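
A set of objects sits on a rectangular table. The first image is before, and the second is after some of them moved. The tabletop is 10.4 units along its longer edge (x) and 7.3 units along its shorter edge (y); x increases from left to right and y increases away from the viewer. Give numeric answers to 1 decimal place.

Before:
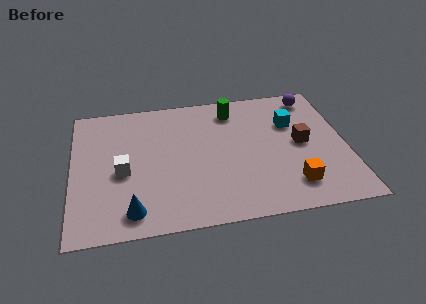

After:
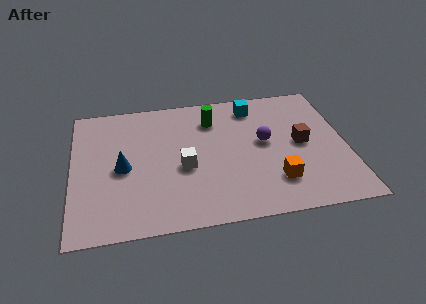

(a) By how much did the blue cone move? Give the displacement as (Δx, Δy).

(-0.3, 2.3)

The blue cone was at about (2.2, 1.1) and moved to about (1.9, 3.4).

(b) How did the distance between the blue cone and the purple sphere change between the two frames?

-3.4

They were about 8.8 units apart before and 5.4 after — 3.4 units closer together.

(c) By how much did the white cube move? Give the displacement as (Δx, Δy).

(2.3, -0.1)

From the two frames, the white cube sits at roughly (1.9, 3.2) before and (4.2, 3.1) after.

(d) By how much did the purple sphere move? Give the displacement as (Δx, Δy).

(-2.0, -2.3)

From the two frames, the purple sphere sits at roughly (9.3, 6.3) before and (7.3, 4.0) after.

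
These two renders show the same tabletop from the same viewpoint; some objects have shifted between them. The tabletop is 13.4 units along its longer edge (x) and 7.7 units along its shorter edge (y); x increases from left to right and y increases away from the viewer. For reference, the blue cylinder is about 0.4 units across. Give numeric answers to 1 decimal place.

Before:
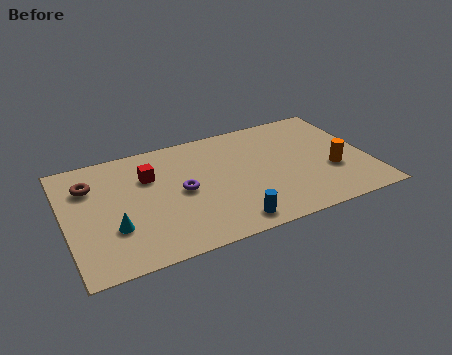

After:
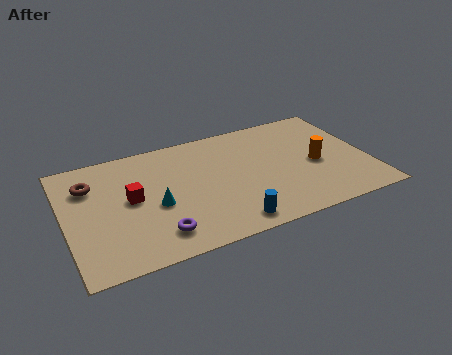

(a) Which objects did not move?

the brown torus and the blue cylinder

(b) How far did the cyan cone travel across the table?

2.1

The cyan cone moved from about (2.0, 2.5) to (3.9, 3.3), a distance of √(1.9² + 0.8²) ≈ 2.1.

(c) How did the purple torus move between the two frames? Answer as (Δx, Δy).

(-1.3, -2.3)

The purple torus started near (5.1, 3.8) and ended near (3.8, 1.5).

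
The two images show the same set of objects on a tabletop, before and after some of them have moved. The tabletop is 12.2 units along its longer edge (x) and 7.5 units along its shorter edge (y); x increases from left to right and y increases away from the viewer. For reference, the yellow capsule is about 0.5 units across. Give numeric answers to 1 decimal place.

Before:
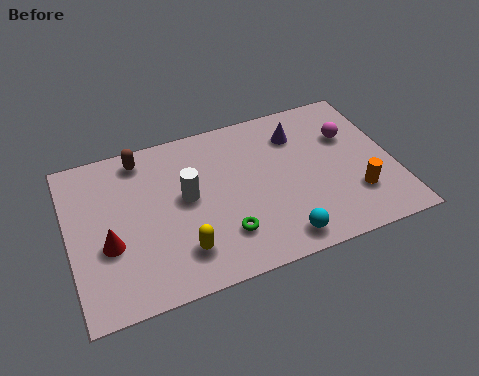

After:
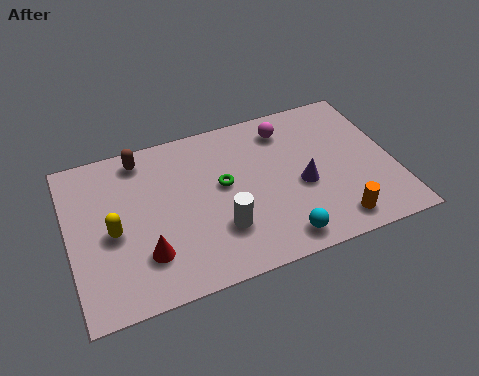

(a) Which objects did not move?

the cyan sphere and the brown capsule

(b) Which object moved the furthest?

the yellow capsule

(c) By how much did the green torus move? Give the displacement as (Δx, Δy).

(0.2, 2.3)

The green torus started near (5.6, 1.9) and ended near (5.8, 4.2).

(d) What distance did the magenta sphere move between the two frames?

2.5

The magenta sphere was near (10.7, 5.0) before and (8.4, 6.1) after, so it travelled √(2.3² + 1.1²) ≈ 2.5 units.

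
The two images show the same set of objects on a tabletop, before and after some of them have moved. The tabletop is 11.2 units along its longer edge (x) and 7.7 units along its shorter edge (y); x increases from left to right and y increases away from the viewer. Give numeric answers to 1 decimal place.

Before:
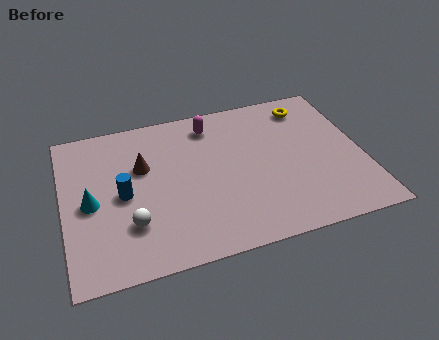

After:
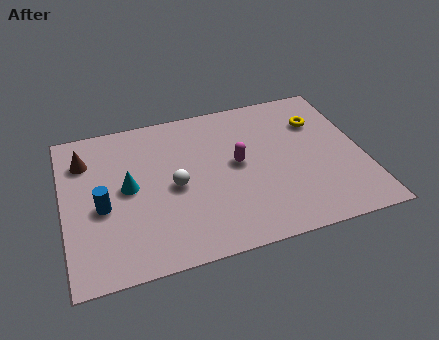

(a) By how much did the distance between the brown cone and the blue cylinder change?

+1.1

The distance was about 1.4 in the first image and 2.5 in the second, so they moved 1.1 units further apart.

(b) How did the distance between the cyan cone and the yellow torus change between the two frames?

-1.4

They were about 8.9 units apart before and 7.5 after — 1.4 units closer together.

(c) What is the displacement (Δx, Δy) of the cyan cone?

(1.4, 0.4)

The cyan cone was at about (1.0, 3.6) and moved to about (2.4, 4.0).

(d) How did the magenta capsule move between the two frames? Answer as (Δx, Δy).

(0.8, -2.3)

From the two frames, the magenta capsule sits at roughly (5.7, 6.4) before and (6.5, 4.1) after.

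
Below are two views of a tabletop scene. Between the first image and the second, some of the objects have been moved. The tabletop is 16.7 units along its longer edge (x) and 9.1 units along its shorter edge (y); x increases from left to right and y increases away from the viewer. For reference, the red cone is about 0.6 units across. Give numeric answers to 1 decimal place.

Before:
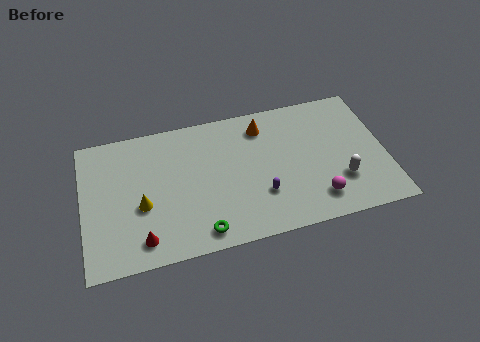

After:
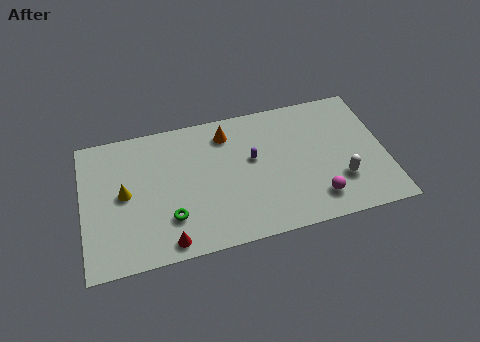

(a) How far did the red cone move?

1.5

The red cone was near (3.1, 1.5) before and (4.5, 1.0) after, so it travelled √(1.4² + 0.5²) ≈ 1.5 units.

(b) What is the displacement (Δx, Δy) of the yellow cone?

(-0.9, 1.0)

The yellow cone started near (3.2, 3.7) and ended near (2.3, 4.7).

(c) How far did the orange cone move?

2.0

From (10.1, 7.4) to (8.1, 7.4), the orange cone covered √(2.0² + 0.0²) ≈ 2.0 units.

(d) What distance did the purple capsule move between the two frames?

2.5

The purple capsule moved from about (9.7, 2.8) to (9.4, 5.3), a distance of √(0.3² + 2.5²) ≈ 2.5.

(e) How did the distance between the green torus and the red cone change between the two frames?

-1.7

They were about 3.2 units apart before and 1.5 after — 1.7 units closer together.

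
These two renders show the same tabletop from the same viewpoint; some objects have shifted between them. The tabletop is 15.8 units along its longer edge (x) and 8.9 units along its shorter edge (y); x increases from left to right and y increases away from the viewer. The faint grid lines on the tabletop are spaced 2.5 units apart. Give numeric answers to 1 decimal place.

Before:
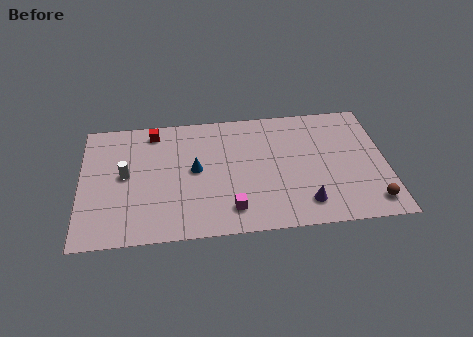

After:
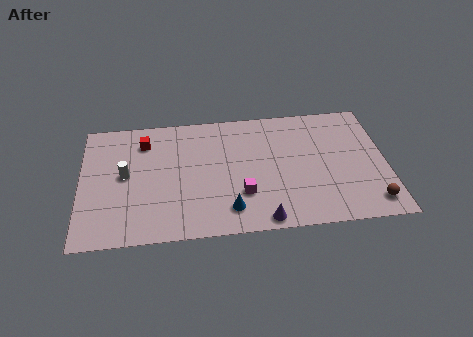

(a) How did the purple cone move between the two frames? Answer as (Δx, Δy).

(-2.2, -0.9)

The purple cone was at about (11.5, 1.7) and moved to about (9.3, 0.8).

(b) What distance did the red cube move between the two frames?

0.9

The red cube was near (3.8, 7.7) before and (3.3, 7.0) after, so it travelled √(0.5² + 0.7²) ≈ 0.9 units.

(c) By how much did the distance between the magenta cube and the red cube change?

-0.6

The distance was about 7.2 in the first image and 6.6 in the second, so they moved 0.6 units closer together.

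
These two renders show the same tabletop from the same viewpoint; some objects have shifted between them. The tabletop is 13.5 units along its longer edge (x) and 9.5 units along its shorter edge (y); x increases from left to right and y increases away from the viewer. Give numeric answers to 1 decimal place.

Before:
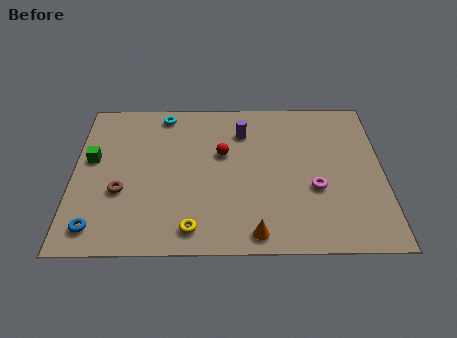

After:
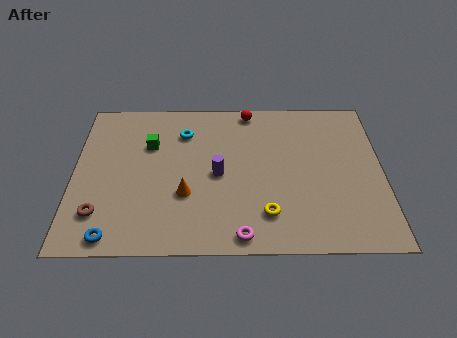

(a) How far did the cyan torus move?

1.5

The cyan torus moved from about (3.9, 8.4) to (4.8, 7.2), a distance of √(0.9² + 1.2²) ≈ 1.5.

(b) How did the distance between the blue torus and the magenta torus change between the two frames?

-4.2

Before: roughly 9.7 units apart; after: 5.5. That's 4.2 units closer together.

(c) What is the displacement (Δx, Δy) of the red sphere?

(1.2, 2.8)

The red sphere started near (6.5, 5.8) and ended near (7.7, 8.6).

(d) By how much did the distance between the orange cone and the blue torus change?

-2.9

The distance was about 6.8 in the first image and 3.9 in the second, so they moved 2.9 units closer together.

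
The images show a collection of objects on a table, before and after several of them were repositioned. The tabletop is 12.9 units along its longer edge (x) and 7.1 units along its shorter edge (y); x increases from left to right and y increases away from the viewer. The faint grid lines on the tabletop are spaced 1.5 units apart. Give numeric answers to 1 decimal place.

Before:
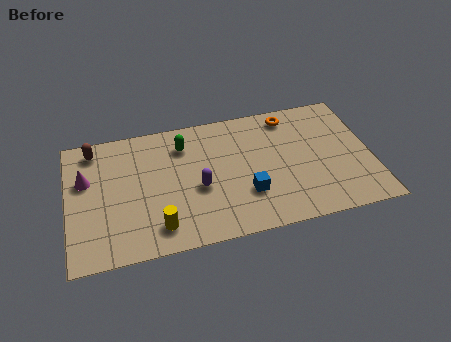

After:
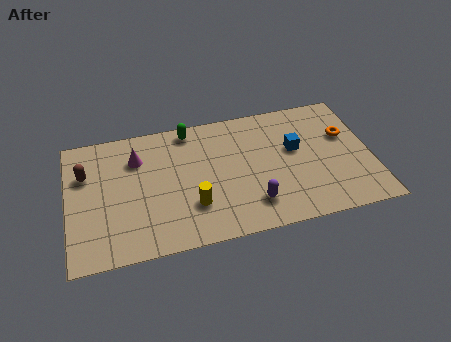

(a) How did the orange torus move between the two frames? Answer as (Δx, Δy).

(2.3, -1.6)

The orange torus was at about (9.6, 6.1) and moved to about (11.9, 4.5).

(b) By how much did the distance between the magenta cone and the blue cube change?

-0.3

The distance was about 7.1 in the first image and 6.8 in the second, so they moved 0.3 units closer together.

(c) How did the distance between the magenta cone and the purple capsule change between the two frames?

+1.0

The distance was about 4.9 in the first image and 5.9 in the second, so they moved 1.0 units further apart.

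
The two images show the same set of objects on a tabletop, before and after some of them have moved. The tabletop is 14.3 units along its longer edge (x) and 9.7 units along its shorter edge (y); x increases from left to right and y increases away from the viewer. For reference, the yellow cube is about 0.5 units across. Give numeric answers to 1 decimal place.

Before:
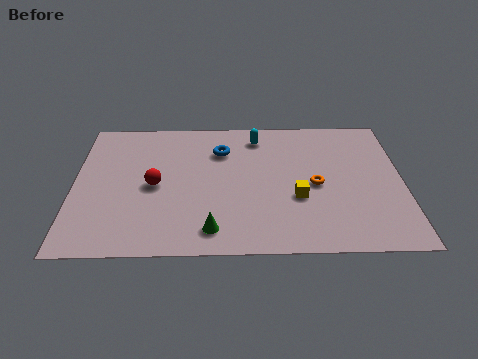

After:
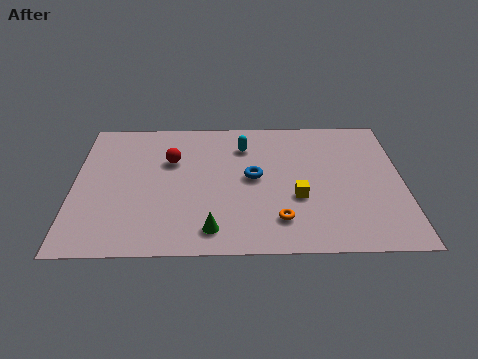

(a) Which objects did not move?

the yellow cube and the green cone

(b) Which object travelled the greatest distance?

the orange torus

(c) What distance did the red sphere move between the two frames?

1.9

The red sphere moved from about (3.5, 4.6) to (4.2, 6.4), a distance of √(0.7² + 1.8²) ≈ 1.9.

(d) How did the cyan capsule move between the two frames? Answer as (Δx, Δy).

(-0.6, -0.7)

From the two frames, the cyan capsule sits at roughly (8.0, 8.1) before and (7.4, 7.4) after.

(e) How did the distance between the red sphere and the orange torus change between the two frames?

-0.6

They were about 7.0 units apart before and 6.4 after — 0.6 units closer together.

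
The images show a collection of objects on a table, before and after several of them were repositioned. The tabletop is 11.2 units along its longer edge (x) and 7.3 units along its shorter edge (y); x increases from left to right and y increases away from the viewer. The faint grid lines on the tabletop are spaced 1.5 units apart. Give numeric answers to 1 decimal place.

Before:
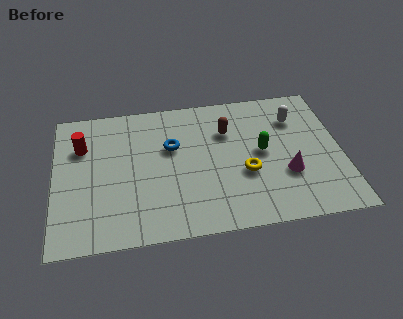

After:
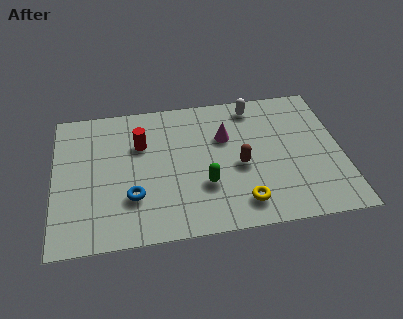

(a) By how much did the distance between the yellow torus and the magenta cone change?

+1.9

The distance was about 1.6 in the first image and 3.5 in the second, so they moved 1.9 units further apart.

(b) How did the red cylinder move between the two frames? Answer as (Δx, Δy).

(2.3, -0.2)

The red cylinder was at about (1.1, 5.1) and moved to about (3.4, 4.9).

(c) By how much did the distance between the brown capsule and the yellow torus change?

-0.5

The distance was about 2.4 in the first image and 1.9 in the second, so they moved 0.5 units closer together.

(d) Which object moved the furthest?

the magenta cone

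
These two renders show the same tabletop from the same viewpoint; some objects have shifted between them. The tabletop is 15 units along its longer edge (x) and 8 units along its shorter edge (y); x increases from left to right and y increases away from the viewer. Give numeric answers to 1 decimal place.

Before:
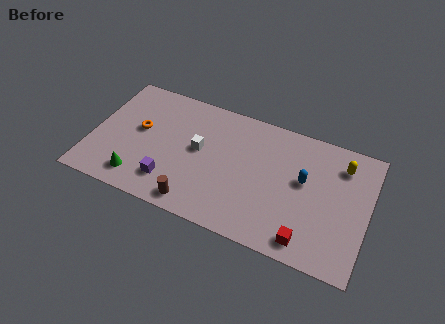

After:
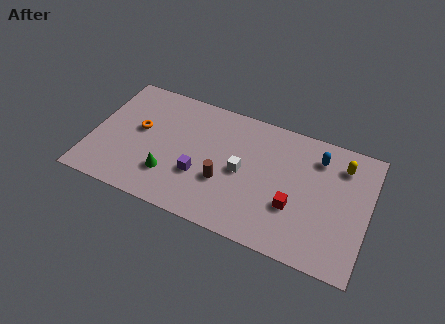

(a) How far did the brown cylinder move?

2.3

From (6.0, 1.0) to (7.3, 2.9), the brown cylinder covered √(1.3² + 1.9²) ≈ 2.3 units.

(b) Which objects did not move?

the orange torus and the yellow capsule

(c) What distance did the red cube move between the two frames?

1.9

From (12.0, 1.1) to (11.1, 2.8), the red cube covered √(0.9² + 1.7²) ≈ 1.9 units.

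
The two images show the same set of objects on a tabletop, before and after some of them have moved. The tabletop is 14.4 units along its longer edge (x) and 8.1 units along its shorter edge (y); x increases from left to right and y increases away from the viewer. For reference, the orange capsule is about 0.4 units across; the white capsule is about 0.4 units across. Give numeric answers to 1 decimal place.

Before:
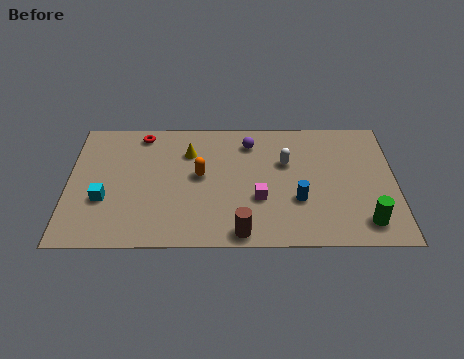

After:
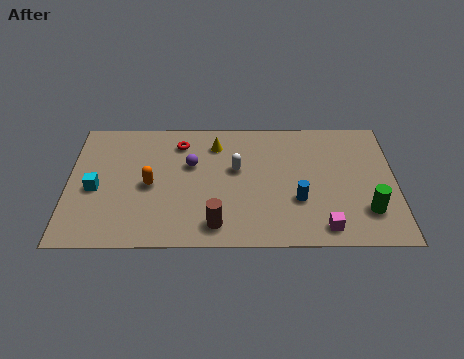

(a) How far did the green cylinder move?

0.7

From (13.0, 1.4) to (13.1, 2.1), the green cylinder covered √(0.1² + 0.7²) ≈ 0.7 units.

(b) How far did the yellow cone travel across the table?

1.3

The yellow cone was near (5.3, 5.9) before and (6.5, 6.4) after, so it travelled √(1.2² + 0.5²) ≈ 1.3 units.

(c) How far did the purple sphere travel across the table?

3.0

From (8.0, 6.5) to (5.4, 5.1), the purple sphere covered √(2.6² + 1.4²) ≈ 3.0 units.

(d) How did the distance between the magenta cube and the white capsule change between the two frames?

+2.7

They were about 2.6 units apart before and 5.3 after — 2.7 units further apart.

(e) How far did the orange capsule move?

2.3

The orange capsule was near (5.8, 4.4) before and (3.6, 3.8) after, so it travelled √(2.2² + 0.6²) ≈ 2.3 units.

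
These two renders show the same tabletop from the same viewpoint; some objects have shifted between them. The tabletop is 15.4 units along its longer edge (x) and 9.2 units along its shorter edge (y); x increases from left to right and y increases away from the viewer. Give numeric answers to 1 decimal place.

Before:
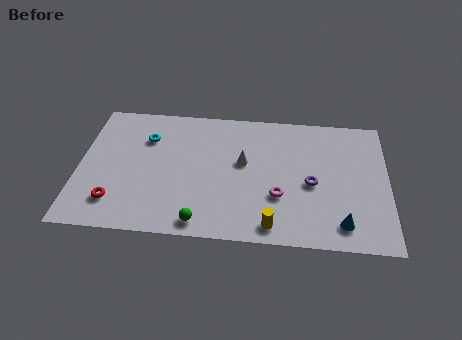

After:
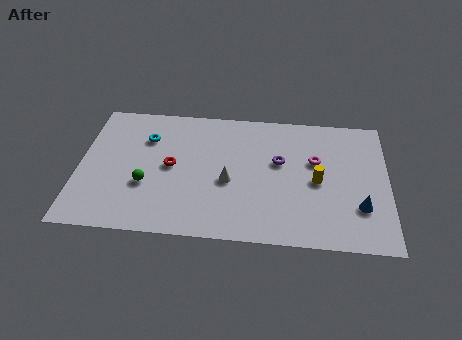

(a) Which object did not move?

the cyan torus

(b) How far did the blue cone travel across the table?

1.5

The blue cone was near (13.1, 1.5) before and (14.0, 2.7) after, so it travelled √(0.9² + 1.2²) ≈ 1.5 units.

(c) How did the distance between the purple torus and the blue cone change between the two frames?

+1.9

The distance was about 3.0 in the first image and 4.9 in the second, so they moved 1.9 units further apart.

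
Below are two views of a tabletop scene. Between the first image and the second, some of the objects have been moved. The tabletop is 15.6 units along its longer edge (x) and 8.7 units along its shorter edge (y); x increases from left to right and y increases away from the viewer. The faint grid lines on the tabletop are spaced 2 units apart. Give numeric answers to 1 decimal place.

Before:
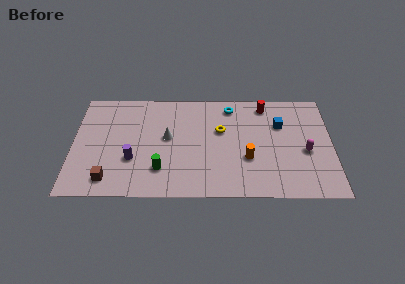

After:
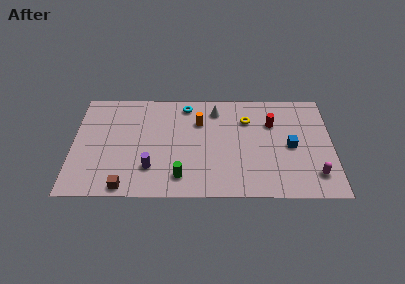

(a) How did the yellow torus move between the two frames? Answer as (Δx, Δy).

(1.6, 0.9)

The yellow torus was at about (8.9, 5.4) and moved to about (10.5, 6.3).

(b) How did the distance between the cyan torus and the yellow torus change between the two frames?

+1.8

Before: roughly 2.1 units apart; after: 3.9. That's 1.8 units further apart.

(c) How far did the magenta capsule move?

2.0

From (14.0, 3.7) to (14.5, 1.8), the magenta capsule covered √(0.5² + 1.9²) ≈ 2.0 units.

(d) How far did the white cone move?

3.7

From (5.7, 4.8) to (8.6, 7.1), the white cone covered √(2.9² + 2.3²) ≈ 3.7 units.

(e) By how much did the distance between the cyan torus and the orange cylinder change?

-2.8

Before: roughly 4.4 units apart; after: 1.6. That's 2.8 units closer together.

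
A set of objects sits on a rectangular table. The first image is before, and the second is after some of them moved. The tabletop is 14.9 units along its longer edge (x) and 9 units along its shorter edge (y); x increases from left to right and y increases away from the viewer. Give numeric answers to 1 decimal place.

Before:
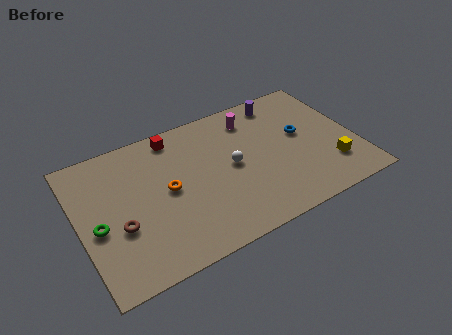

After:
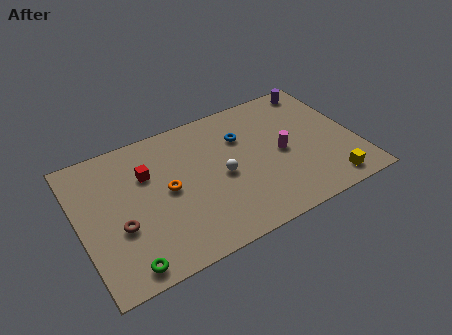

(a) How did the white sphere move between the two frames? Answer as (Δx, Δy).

(-0.6, -0.4)

The white sphere started near (8.2, 4.6) and ended near (7.6, 4.2).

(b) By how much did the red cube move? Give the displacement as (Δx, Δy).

(-1.7, -1.8)

From the two frames, the red cube sits at roughly (5.5, 7.9) before and (3.8, 6.1) after.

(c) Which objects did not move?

the orange torus and the brown torus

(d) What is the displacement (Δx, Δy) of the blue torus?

(-3.1, 1.2)

The blue torus was at about (12.1, 5.1) and moved to about (9.0, 6.3).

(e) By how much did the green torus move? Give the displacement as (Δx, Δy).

(1.1, -2.9)

From the two frames, the green torus sits at roughly (0.9, 3.9) before and (2.0, 1.0) after.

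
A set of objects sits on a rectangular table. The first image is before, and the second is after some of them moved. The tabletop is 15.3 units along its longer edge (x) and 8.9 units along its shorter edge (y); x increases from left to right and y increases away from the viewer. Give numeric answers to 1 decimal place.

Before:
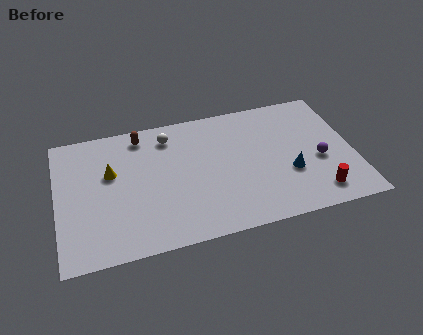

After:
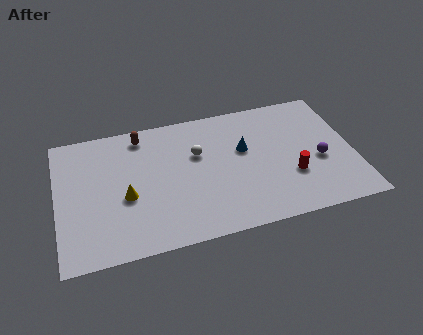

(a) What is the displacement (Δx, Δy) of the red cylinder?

(-1.2, 1.5)

The red cylinder was at about (13.2, 1.5) and moved to about (12.0, 3.0).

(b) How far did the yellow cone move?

1.9

The yellow cone was near (2.8, 5.5) before and (3.5, 3.7) after, so it travelled √(0.7² + 1.8²) ≈ 1.9 units.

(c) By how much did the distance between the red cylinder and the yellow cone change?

-2.6

They were about 11.1 units apart before and 8.5 after — 2.6 units closer together.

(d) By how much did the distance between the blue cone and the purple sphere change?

+2.5

They were about 1.7 units apart before and 4.2 after — 2.5 units further apart.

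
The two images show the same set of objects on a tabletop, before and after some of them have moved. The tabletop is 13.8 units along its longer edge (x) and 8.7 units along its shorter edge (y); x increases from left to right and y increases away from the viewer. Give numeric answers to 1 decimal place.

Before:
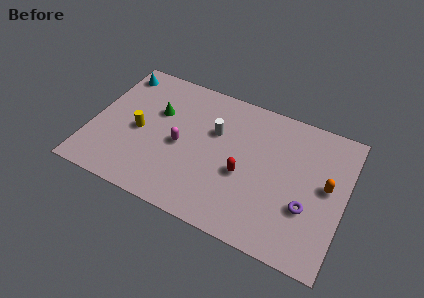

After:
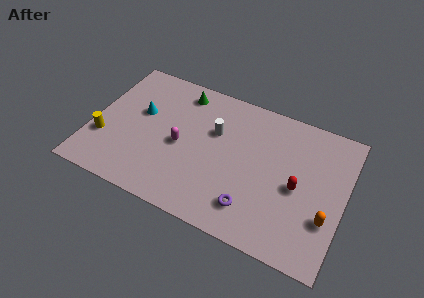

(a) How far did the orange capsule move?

1.9

The orange capsule moved from about (12.8, 4.7) to (13.0, 2.8), a distance of √(0.2² + 1.9²) ≈ 1.9.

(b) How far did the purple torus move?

3.0

The purple torus was near (11.9, 3.0) before and (9.1, 1.8) after, so it travelled √(2.8² + 1.2²) ≈ 3.0 units.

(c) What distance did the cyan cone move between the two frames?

2.7

The cyan cone was near (0.9, 7.4) before and (2.5, 5.2) after, so it travelled √(1.6² + 2.2²) ≈ 2.7 units.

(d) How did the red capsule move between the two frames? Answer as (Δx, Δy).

(2.9, 0.4)

The red capsule was at about (8.4, 3.6) and moved to about (11.3, 4.0).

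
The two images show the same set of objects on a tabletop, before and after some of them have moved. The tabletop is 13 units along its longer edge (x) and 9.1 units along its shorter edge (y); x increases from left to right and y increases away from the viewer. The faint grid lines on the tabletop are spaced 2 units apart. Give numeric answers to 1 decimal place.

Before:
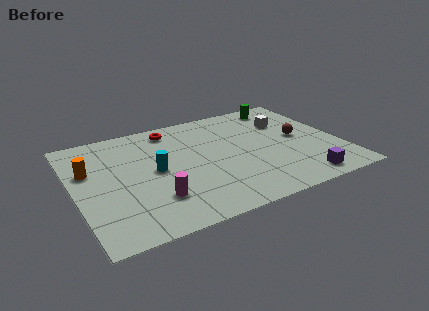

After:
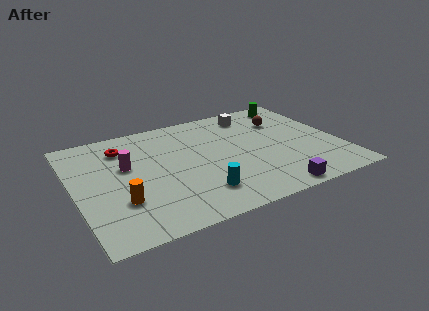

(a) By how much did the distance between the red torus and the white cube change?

+0.8

Before: roughly 5.8 units apart; after: 6.6. That's 0.8 units further apart.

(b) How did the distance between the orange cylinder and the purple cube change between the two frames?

-3.5

Before: roughly 10.9 units apart; after: 7.4. That's 3.5 units closer together.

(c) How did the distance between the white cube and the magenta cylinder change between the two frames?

-1.2

The distance was about 8.1 in the first image and 6.9 in the second, so they moved 1.2 units closer together.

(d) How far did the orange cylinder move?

3.2

The orange cylinder was near (0.8, 5.8) before and (2.0, 2.8) after, so it travelled √(1.2² + 3.0²) ≈ 3.2 units.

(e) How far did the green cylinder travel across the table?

0.6

The green cylinder was near (10.8, 7.9) before and (11.4, 7.9) after, so it travelled √(0.6² + 0.0²) ≈ 0.6 units.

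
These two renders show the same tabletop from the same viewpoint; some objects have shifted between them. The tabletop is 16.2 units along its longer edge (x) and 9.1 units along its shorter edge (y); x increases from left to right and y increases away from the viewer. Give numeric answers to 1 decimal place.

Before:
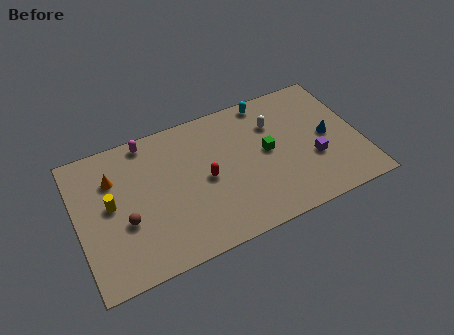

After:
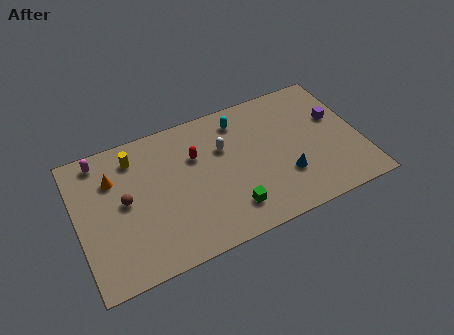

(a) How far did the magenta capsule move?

2.7

The magenta capsule was near (4.3, 8.2) before and (1.6, 8.0) after, so it travelled √(2.7² + 0.2²) ≈ 2.7 units.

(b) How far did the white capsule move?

3.0

The white capsule was near (11.5, 6.5) before and (8.5, 6.0) after, so it travelled √(3.0² + 0.5²) ≈ 3.0 units.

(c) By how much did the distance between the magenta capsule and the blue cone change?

+0.6

Before: roughly 10.8 units apart; after: 11.4. That's 0.6 units further apart.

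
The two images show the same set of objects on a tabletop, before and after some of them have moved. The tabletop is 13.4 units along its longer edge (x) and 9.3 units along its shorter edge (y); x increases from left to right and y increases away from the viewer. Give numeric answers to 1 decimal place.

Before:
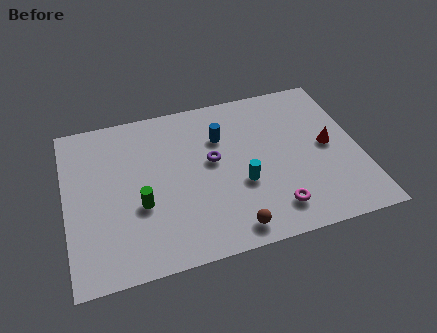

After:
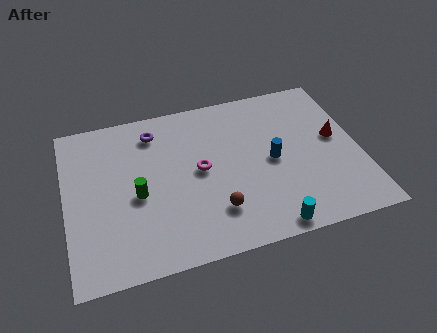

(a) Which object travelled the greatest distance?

the magenta torus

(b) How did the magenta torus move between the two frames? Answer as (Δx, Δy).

(-3.1, 3.1)

From the two frames, the magenta torus sits at roughly (9.2, 1.7) before and (6.1, 4.8) after.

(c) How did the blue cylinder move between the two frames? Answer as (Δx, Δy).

(2.2, -2.0)

The blue cylinder started near (7.2, 6.5) and ended near (9.4, 4.5).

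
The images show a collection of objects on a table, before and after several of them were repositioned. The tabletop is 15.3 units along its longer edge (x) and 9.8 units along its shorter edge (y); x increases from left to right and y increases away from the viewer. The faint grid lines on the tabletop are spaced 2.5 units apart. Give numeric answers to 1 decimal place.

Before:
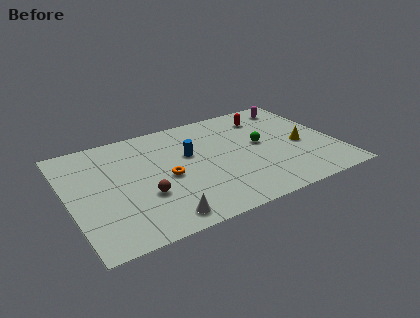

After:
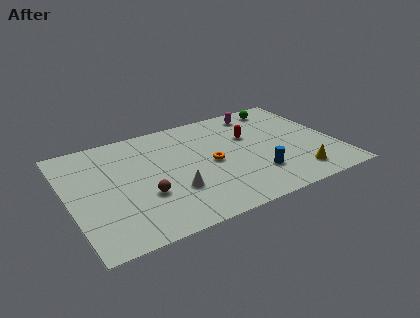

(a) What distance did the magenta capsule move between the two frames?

2.1

From (13.6, 8.3) to (11.5, 8.4), the magenta capsule covered √(2.1² + 0.1²) ≈ 2.1 units.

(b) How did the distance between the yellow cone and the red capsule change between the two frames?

+1.2

The distance was about 3.8 in the first image and 5.0 in the second, so they moved 1.2 units further apart.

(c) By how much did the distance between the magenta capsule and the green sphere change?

-2.5

They were about 3.9 units apart before and 1.4 after — 2.5 units closer together.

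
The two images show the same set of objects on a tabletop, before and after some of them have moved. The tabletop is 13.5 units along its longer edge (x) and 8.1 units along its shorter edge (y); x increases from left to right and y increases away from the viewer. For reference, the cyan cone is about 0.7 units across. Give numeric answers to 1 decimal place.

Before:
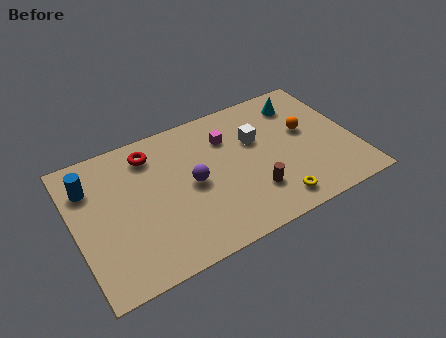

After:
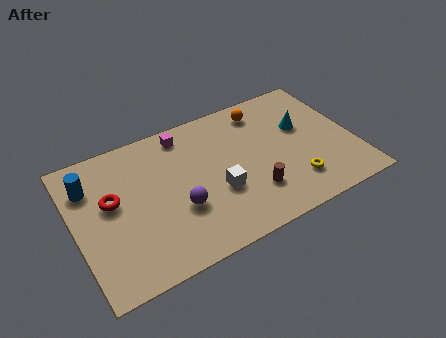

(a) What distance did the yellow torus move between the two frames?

1.3

From (9.2, 1.2) to (10.3, 1.9), the yellow torus covered √(1.1² + 0.7²) ≈ 1.3 units.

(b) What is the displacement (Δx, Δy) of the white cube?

(-2.2, -2.2)

The white cube started near (8.9, 5.2) and ended near (6.7, 3.0).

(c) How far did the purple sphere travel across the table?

1.4

The purple sphere moved from about (5.6, 4.0) to (4.8, 2.9), a distance of √(0.8² + 1.1²) ≈ 1.4.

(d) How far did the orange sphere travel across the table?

2.8

The orange sphere moved from about (11.3, 4.7) to (9.5, 6.8), a distance of √(1.8² + 2.1²) ≈ 2.8.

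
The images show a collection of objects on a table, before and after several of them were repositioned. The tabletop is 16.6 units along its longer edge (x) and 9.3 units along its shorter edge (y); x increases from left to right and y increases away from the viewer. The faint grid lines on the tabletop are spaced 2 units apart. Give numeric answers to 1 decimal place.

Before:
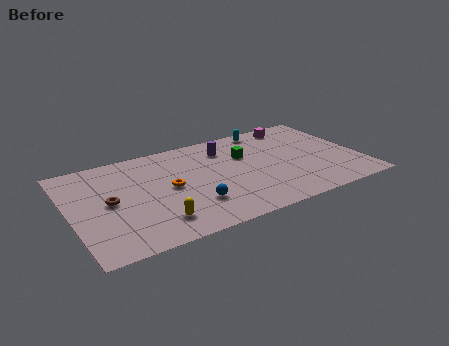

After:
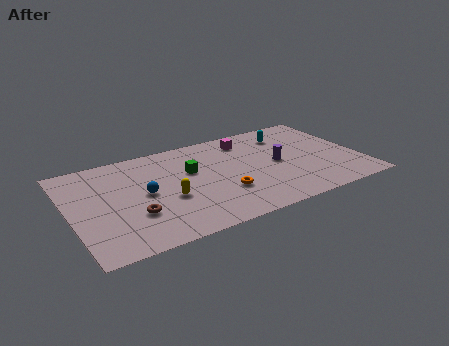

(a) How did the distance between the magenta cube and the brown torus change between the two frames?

-3.3

Before: roughly 11.8 units apart; after: 8.5. That's 3.3 units closer together.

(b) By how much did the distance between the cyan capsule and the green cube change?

+3.4

Before: roughly 2.7 units apart; after: 6.1. That's 3.4 units further apart.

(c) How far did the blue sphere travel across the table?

3.3

From (6.7, 2.6) to (4.2, 4.7), the blue sphere covered √(2.5² + 2.1²) ≈ 3.3 units.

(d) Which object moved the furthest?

the purple cylinder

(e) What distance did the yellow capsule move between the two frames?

2.0

From (4.5, 1.9) to (5.4, 3.7), the yellow capsule covered √(0.9² + 1.8²) ≈ 2.0 units.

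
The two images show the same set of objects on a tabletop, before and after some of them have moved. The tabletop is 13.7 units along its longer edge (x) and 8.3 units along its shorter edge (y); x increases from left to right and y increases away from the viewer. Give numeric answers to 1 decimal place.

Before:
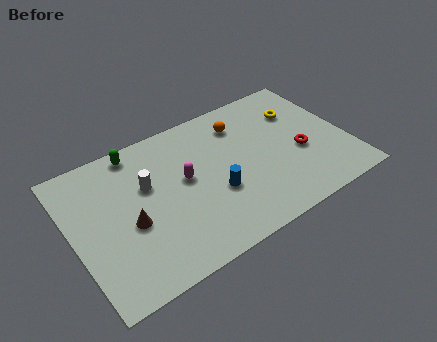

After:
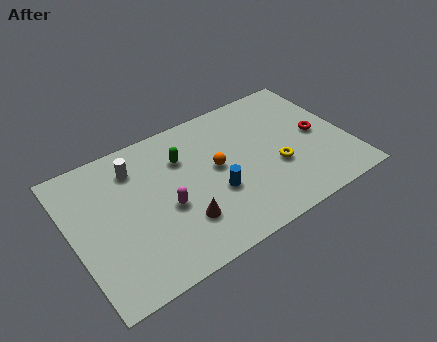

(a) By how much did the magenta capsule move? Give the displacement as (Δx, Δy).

(-1.1, -1.1)

From the two frames, the magenta capsule sits at roughly (5.6, 4.6) before and (4.5, 3.5) after.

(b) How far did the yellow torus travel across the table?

3.3

The yellow torus moved from about (11.7, 5.9) to (10.0, 3.1), a distance of √(1.7² + 2.8²) ≈ 3.3.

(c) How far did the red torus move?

1.2

The red torus moved from about (11.3, 3.4) to (12.3, 4.1), a distance of √(1.0² + 0.7²) ≈ 1.2.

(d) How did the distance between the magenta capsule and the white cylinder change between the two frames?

+1.3

They were about 1.9 units apart before and 3.2 after — 1.3 units further apart.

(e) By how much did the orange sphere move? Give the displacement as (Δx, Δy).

(-1.6, -2.0)

From the two frames, the orange sphere sits at roughly (8.8, 6.5) before and (7.2, 4.5) after.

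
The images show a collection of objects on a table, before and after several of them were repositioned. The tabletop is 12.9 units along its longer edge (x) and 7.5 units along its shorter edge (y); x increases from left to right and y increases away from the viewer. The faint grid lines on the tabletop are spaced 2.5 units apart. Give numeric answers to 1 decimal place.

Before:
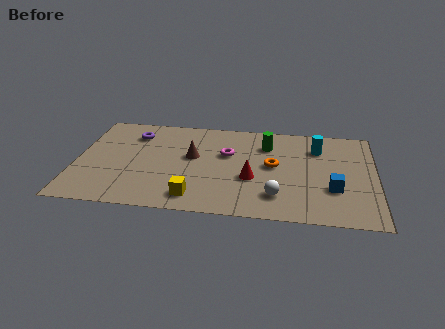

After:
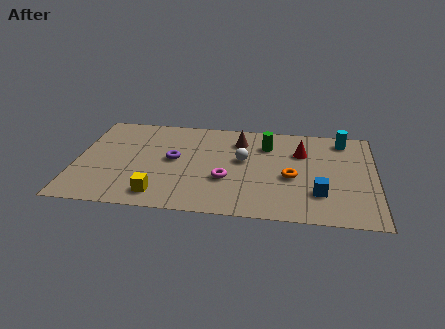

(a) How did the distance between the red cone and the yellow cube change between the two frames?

+4.3

They were about 2.9 units apart before and 7.2 after — 4.3 units further apart.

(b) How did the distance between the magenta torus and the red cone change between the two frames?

+2.0

The distance was about 2.1 in the first image and 4.1 in the second, so they moved 2.0 units further apart.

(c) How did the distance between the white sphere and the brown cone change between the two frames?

-3.0

Before: roughly 4.5 units apart; after: 1.5. That's 3.0 units closer together.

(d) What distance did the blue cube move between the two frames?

0.7

The blue cube moved from about (11.1, 2.5) to (10.5, 2.1), a distance of √(0.6² + 0.4²) ≈ 0.7.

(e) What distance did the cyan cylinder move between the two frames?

1.4

The cyan cylinder moved from about (10.4, 5.6) to (11.5, 6.4), a distance of √(1.1² + 0.8²) ≈ 1.4.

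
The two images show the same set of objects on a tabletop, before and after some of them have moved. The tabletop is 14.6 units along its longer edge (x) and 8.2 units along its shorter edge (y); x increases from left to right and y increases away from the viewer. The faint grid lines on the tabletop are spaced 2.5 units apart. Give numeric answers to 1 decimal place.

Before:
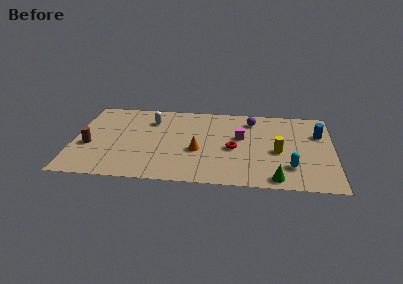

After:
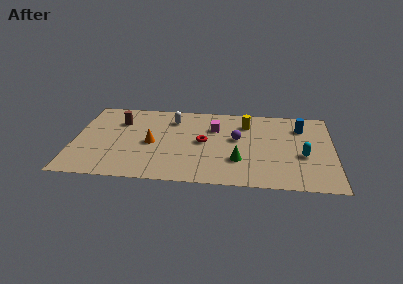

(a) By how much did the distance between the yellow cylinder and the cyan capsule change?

+2.7

They were about 1.7 units apart before and 4.4 after — 2.7 units further apart.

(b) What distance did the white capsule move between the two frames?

1.2

The white capsule was near (4.3, 6.2) before and (5.5, 6.4) after, so it travelled √(1.2² + 0.2²) ≈ 1.2 units.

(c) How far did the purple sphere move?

2.2

From (10.0, 6.7) to (9.2, 4.7), the purple sphere covered √(0.8² + 2.0²) ≈ 2.2 units.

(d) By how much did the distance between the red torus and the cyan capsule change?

+2.1

They were about 3.6 units apart before and 5.7 after — 2.1 units further apart.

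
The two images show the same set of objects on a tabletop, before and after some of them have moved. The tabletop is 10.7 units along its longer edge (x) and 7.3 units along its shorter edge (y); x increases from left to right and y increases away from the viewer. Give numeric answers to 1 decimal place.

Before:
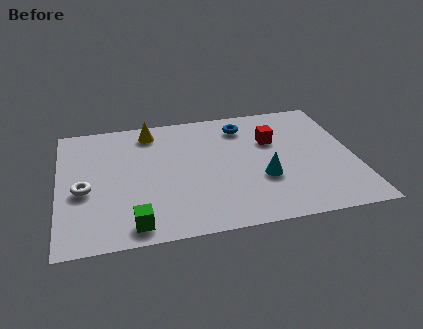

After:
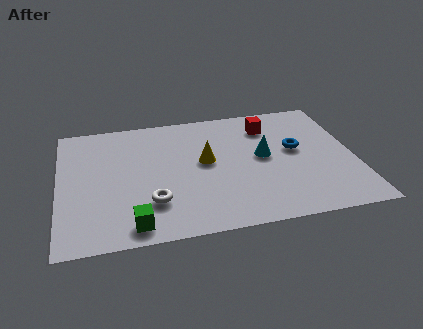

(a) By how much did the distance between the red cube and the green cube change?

+0.5

They were about 6.5 units apart before and 7.0 after — 0.5 units further apart.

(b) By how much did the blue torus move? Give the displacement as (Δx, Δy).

(1.8, -1.8)

The blue torus was at about (6.8, 5.9) and moved to about (8.6, 4.1).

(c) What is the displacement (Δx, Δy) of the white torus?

(2.4, -1.1)

From the two frames, the white torus sits at roughly (0.9, 3.1) before and (3.3, 2.0) after.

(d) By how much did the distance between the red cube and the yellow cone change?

-1.7

The distance was about 4.6 in the first image and 2.9 in the second, so they moved 1.7 units closer together.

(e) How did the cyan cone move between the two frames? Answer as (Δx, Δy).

(0.1, 1.3)

The cyan cone was at about (7.3, 2.6) and moved to about (7.4, 3.9).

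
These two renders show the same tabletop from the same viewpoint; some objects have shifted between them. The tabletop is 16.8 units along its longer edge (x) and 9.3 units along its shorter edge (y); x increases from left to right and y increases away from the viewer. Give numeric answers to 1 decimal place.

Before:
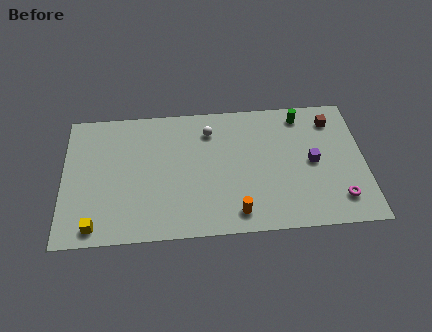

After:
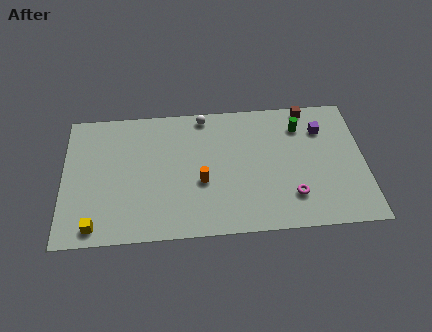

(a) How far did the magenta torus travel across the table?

2.6

The magenta torus was near (15.3, 1.9) before and (12.7, 2.3) after, so it travelled √(2.6² + 0.4²) ≈ 2.6 units.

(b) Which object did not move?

the yellow cube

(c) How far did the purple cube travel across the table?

2.4

The purple cube was near (13.9, 4.6) before and (14.5, 6.9) after, so it travelled √(0.6² + 2.3²) ≈ 2.4 units.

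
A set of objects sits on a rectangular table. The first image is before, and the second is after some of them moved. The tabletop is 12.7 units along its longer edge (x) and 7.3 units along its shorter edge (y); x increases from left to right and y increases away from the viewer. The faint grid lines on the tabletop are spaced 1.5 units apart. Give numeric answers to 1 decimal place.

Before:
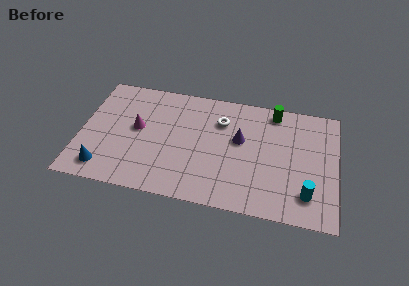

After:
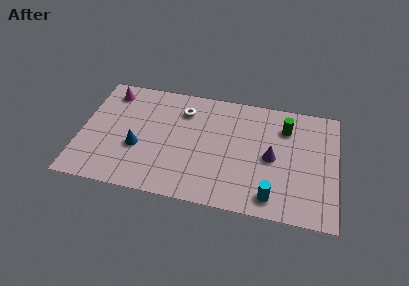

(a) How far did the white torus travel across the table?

1.9

From (6.9, 5.3) to (5.0, 5.6), the white torus covered √(1.9² + 0.3²) ≈ 1.9 units.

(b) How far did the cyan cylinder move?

1.8

The cyan cylinder moved from about (11.3, 1.6) to (9.6, 1.1), a distance of √(1.7² + 0.5²) ≈ 1.8.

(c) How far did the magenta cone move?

2.6

From (2.8, 4.0) to (1.3, 6.1), the magenta cone covered √(1.5² + 2.1²) ≈ 2.6 units.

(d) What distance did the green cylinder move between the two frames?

1.1

From (9.5, 6.4) to (10.1, 5.5), the green cylinder covered √(0.6² + 0.9²) ≈ 1.1 units.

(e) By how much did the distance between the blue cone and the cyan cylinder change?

-3.1

Before: roughly 10.0 units apart; after: 6.9. That's 3.1 units closer together.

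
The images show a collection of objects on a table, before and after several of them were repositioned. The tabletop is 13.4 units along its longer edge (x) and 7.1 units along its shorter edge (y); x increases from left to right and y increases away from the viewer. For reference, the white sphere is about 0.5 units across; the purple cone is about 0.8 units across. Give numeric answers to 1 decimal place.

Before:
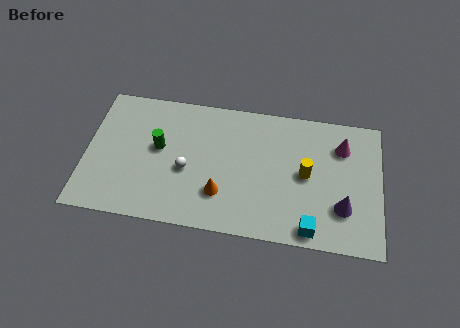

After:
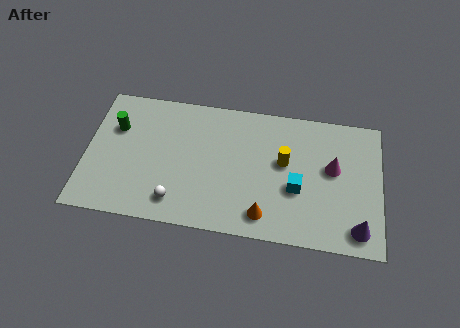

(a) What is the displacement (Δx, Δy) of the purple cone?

(0.7, -1.0)

From the two frames, the purple cone sits at roughly (11.7, 2.1) before and (12.4, 1.1) after.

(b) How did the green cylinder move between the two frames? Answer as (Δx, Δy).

(-2.0, 0.8)

From the two frames, the green cylinder sits at roughly (3.3, 4.0) before and (1.3, 4.8) after.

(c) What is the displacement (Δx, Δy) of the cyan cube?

(-0.7, 2.0)

The cyan cube started near (10.3, 0.8) and ended near (9.6, 2.8).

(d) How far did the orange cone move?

2.2

The orange cone moved from about (6.2, 2.0) to (8.2, 1.2), a distance of √(2.0² + 0.8²) ≈ 2.2.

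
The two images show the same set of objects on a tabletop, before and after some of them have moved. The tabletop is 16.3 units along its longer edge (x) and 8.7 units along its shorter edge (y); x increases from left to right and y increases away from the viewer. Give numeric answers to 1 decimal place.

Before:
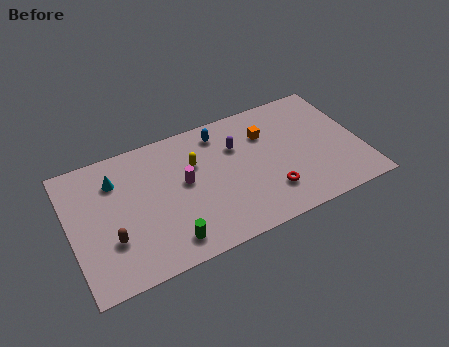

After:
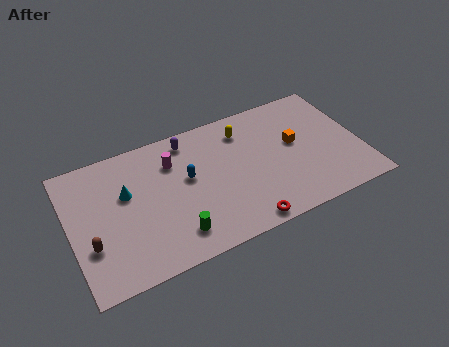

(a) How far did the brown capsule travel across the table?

1.1

The brown capsule was near (2.1, 2.8) before and (1.0, 2.9) after, so it travelled √(1.1² + 0.1²) ≈ 1.1 units.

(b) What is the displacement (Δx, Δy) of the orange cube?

(1.5, -1.3)

The orange cube was at about (11.2, 6.2) and moved to about (12.7, 4.9).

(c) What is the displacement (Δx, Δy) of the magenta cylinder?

(-0.5, 1.6)

The magenta cylinder started near (6.4, 4.8) and ended near (5.9, 6.4).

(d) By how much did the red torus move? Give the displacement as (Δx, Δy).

(-1.7, -1.4)

The red torus started near (10.9, 2.2) and ended near (9.2, 0.8).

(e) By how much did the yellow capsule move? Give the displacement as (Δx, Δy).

(2.9, 1.1)

From the two frames, the yellow capsule sits at roughly (7.1, 5.8) before and (10.0, 6.9) after.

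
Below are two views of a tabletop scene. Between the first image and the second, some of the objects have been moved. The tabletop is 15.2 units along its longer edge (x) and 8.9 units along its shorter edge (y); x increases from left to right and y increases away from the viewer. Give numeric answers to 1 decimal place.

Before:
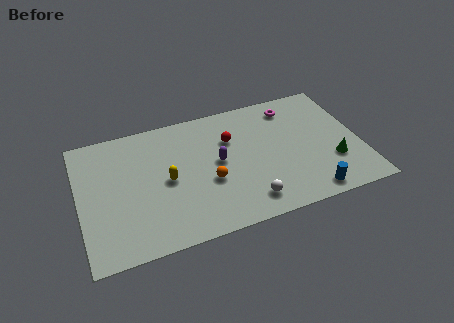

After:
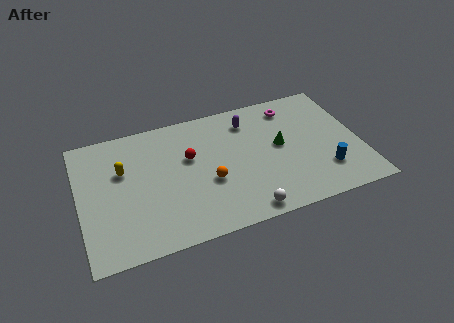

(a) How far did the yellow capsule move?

2.7

From (4.7, 4.3) to (2.4, 5.7), the yellow capsule covered √(2.3² + 1.4²) ≈ 2.7 units.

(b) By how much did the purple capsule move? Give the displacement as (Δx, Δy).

(1.9, 2.4)

From the two frames, the purple capsule sits at roughly (7.5, 4.7) before and (9.4, 7.1) after.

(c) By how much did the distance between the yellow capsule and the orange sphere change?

+2.7

Before: roughly 2.3 units apart; after: 5.0. That's 2.7 units further apart.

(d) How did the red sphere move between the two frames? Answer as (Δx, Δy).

(-2.3, -0.6)

The red sphere started near (8.3, 6.1) and ended near (6.0, 5.5).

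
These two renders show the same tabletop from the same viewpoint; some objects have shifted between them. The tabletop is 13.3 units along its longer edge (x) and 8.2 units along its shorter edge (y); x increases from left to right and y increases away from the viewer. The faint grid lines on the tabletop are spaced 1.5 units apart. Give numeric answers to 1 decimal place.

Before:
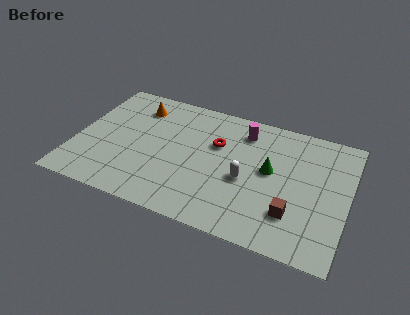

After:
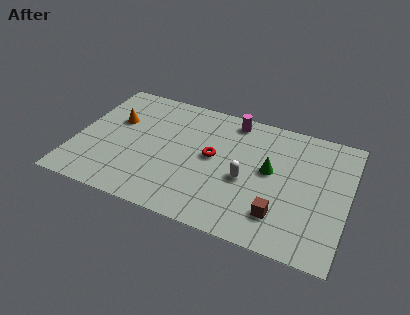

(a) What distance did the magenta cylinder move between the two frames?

0.8

The magenta cylinder was near (8.0, 6.6) before and (7.4, 7.2) after, so it travelled √(0.6² + 0.6²) ≈ 0.8 units.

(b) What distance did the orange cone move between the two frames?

1.6

The orange cone was near (2.7, 6.5) before and (1.8, 5.2) after, so it travelled √(0.9² + 1.3²) ≈ 1.6 units.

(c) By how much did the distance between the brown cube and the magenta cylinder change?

+0.8

The distance was about 5.2 in the first image and 6.0 in the second, so they moved 0.8 units further apart.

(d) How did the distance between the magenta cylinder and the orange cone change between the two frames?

+0.6

They were about 5.3 units apart before and 5.9 after — 0.6 units further apart.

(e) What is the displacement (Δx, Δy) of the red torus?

(-0.1, -0.9)

The red torus started near (6.8, 5.3) and ended near (6.7, 4.4).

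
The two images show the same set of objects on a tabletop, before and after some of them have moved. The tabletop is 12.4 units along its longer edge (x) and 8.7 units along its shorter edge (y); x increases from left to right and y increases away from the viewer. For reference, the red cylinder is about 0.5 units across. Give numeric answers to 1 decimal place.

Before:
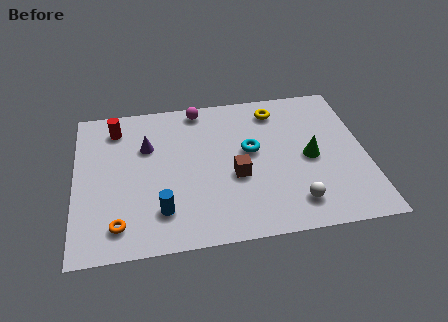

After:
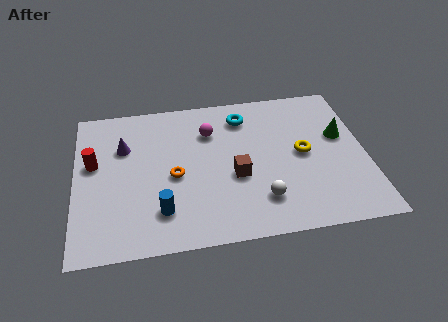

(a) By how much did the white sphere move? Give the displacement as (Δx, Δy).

(-1.4, 0.4)

The white sphere started near (9.2, 1.6) and ended near (7.8, 2.0).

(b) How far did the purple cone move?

1.0

The purple cone was near (3.1, 5.8) before and (2.1, 5.9) after, so it travelled √(1.0² + 0.1²) ≈ 1.0 units.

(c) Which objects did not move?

the blue cylinder and the brown cube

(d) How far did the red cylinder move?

2.2

From (1.8, 7.1) to (0.8, 5.1), the red cylinder covered √(1.0² + 2.0²) ≈ 2.2 units.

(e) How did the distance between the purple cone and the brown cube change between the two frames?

+0.9

Before: roughly 4.4 units apart; after: 5.3. That's 0.9 units further apart.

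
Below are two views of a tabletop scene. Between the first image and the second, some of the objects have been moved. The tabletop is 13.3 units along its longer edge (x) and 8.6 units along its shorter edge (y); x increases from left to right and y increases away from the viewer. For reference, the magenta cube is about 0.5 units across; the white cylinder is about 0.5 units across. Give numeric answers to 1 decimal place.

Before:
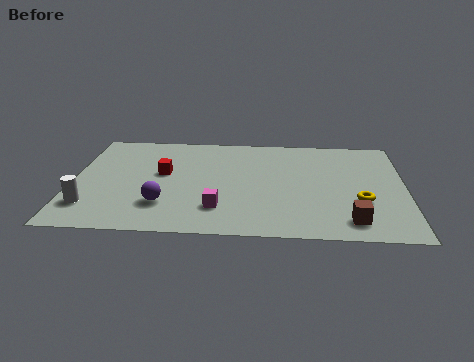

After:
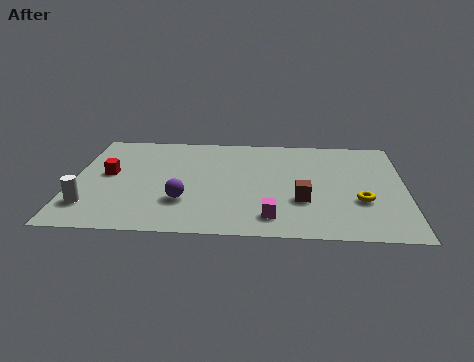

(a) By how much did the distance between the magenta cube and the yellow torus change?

-1.9

Before: roughly 5.7 units apart; after: 3.8. That's 1.9 units closer together.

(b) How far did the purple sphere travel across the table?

0.9

From (3.7, 2.3) to (4.5, 2.6), the purple sphere covered √(0.8² + 0.3²) ≈ 0.9 units.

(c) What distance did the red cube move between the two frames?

2.2

From (3.6, 4.9) to (1.4, 4.7), the red cube covered √(2.2² + 0.2²) ≈ 2.2 units.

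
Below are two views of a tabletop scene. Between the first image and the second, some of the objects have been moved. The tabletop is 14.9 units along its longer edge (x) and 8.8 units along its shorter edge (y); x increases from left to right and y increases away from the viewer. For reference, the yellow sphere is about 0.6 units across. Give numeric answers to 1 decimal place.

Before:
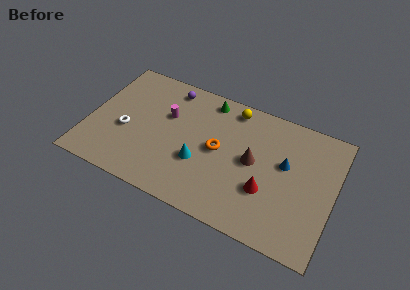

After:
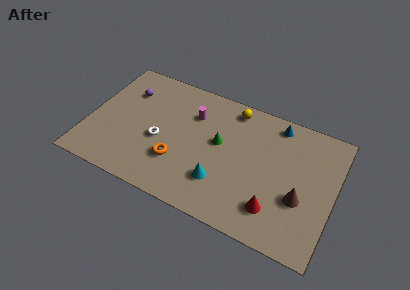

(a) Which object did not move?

the yellow sphere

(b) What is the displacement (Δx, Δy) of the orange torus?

(-2.3, -1.8)

The orange torus was at about (7.9, 4.5) and moved to about (5.6, 2.7).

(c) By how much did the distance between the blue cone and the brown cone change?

+2.8

The distance was about 2.0 in the first image and 4.8 in the second, so they moved 2.8 units further apart.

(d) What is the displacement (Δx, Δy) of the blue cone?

(-0.8, 2.5)

The blue cone was at about (11.9, 5.2) and moved to about (11.1, 7.7).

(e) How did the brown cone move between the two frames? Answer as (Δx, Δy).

(3.0, -1.3)

The brown cone was at about (10.0, 4.6) and moved to about (13.0, 3.3).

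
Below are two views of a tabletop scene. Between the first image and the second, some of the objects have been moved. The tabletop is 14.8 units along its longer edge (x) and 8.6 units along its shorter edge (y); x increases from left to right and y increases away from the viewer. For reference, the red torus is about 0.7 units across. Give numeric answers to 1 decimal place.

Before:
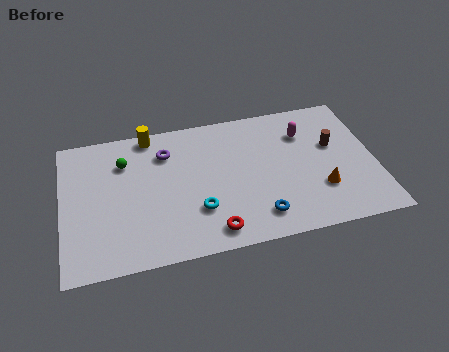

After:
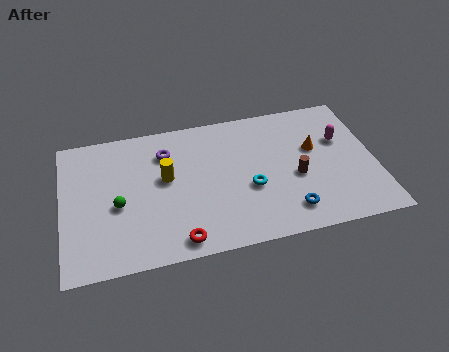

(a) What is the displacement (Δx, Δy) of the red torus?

(-1.6, -0.2)

The red torus was at about (6.9, 1.2) and moved to about (5.3, 1.0).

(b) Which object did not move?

the purple torus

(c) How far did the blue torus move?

1.4

From (9.1, 1.6) to (10.5, 1.6), the blue torus covered √(1.4² + 0.0²) ≈ 1.4 units.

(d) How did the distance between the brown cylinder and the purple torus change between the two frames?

-1.3

The distance was about 8.0 in the first image and 6.7 in the second, so they moved 1.3 units closer together.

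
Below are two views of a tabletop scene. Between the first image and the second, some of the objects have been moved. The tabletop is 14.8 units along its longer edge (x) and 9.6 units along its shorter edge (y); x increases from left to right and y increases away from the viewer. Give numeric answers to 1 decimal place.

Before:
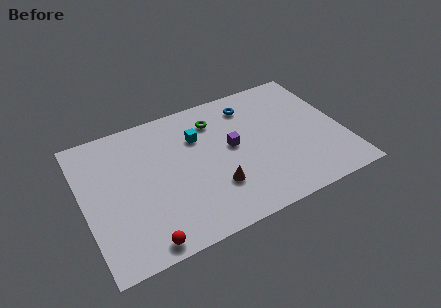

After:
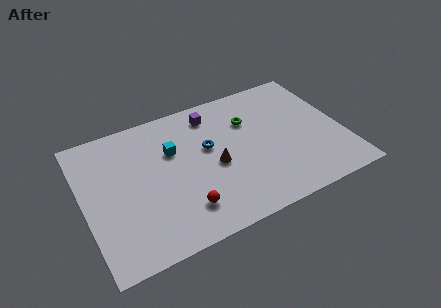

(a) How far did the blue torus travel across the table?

3.4

The blue torus moved from about (9.9, 7.8) to (7.2, 5.7), a distance of √(2.7² + 2.1²) ≈ 3.4.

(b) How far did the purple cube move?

2.9

The purple cube was near (8.5, 5.2) before and (7.7, 8.0) after, so it travelled √(0.8² + 2.8²) ≈ 2.9 units.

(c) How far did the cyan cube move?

1.6

The cyan cube moved from about (6.7, 6.7) to (5.2, 6.3), a distance of √(1.5² + 0.4²) ≈ 1.6.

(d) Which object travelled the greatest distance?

the blue torus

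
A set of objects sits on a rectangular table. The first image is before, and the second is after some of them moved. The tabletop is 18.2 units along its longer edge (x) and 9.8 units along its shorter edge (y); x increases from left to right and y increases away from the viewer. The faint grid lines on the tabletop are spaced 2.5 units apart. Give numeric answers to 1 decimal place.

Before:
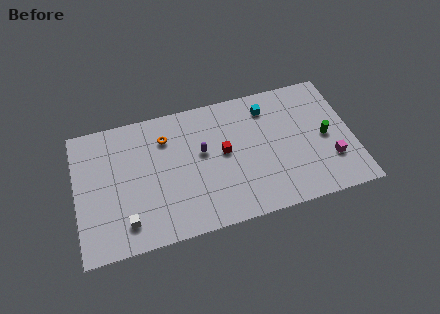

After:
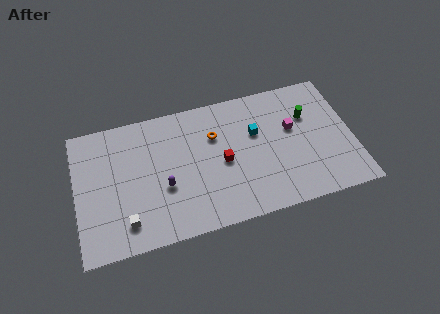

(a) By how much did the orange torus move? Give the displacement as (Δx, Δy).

(3.2, -0.7)

The orange torus started near (6.0, 7.4) and ended near (9.2, 6.7).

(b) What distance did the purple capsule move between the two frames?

3.2

The purple capsule moved from about (8.3, 5.7) to (5.7, 3.8), a distance of √(2.6² + 1.9²) ≈ 3.2.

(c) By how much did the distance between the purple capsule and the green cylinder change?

+1.9

The distance was about 8.2 in the first image and 10.1 in the second, so they moved 1.9 units further apart.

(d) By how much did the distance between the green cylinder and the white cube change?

-0.4

The distance was about 13.6 in the first image and 13.2 in the second, so they moved 0.4 units closer together.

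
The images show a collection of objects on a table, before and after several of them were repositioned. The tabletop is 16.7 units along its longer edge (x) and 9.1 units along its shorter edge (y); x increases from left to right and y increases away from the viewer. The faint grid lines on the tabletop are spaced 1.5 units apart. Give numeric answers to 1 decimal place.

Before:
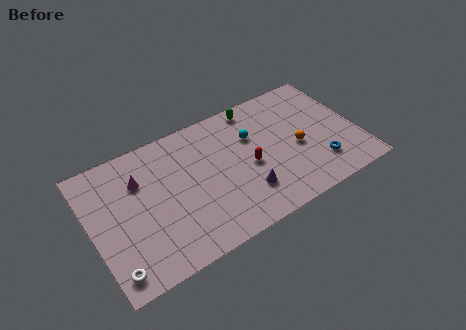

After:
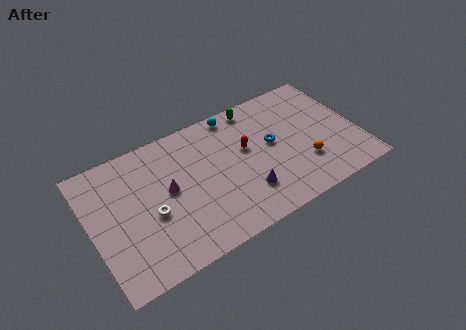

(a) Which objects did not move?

the purple cone and the green capsule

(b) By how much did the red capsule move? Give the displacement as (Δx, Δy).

(0.0, 1.3)

The red capsule was at about (9.8, 4.1) and moved to about (9.8, 5.4).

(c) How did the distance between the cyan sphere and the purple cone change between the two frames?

+2.0

The distance was about 3.8 in the first image and 5.8 in the second, so they moved 2.0 units further apart.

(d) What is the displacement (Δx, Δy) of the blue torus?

(-2.6, 2.8)

From the two frames, the blue torus sits at roughly (14.0, 2.2) before and (11.4, 5.0) after.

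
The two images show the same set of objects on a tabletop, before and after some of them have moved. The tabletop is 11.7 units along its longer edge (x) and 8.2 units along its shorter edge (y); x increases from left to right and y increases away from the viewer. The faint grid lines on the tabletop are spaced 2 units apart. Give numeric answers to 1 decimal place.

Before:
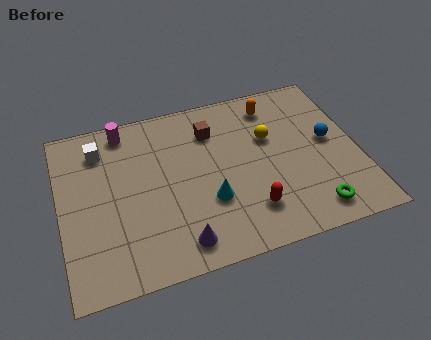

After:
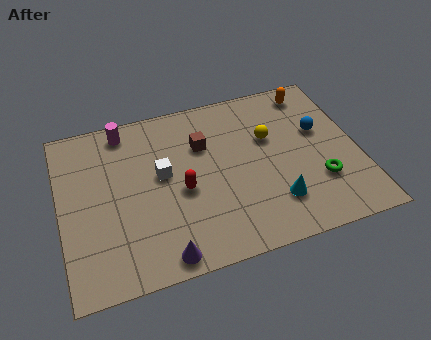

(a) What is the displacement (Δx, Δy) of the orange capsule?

(1.6, 0.3)

The orange capsule was at about (8.6, 6.8) and moved to about (10.2, 7.1).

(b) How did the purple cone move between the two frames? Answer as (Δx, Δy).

(-0.7, -0.4)

The purple cone was at about (4.4, 1.2) and moved to about (3.7, 0.8).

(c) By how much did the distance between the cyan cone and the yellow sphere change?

-0.3

Before: roughly 3.5 units apart; after: 3.2. That's 0.3 units closer together.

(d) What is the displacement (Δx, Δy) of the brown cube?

(-0.4, -0.6)

From the two frames, the brown cube sits at roughly (6.1, 6.2) before and (5.7, 5.6) after.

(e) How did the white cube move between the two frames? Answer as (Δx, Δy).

(2.3, -1.9)

From the two frames, the white cube sits at roughly (1.7, 6.5) before and (4.0, 4.6) after.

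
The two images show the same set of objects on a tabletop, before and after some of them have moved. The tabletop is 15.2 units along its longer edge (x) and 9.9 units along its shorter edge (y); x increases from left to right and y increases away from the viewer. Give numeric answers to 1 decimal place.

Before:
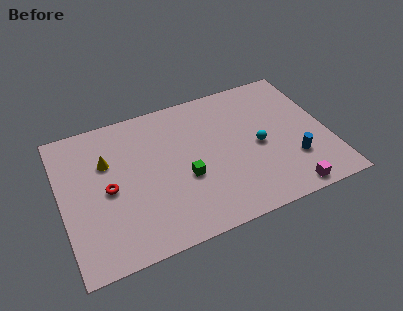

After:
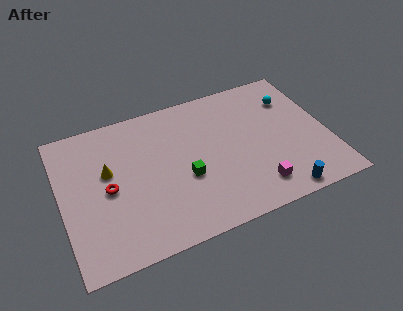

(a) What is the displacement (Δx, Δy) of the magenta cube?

(-1.7, 0.9)

From the two frames, the magenta cube sits at roughly (12.4, 0.9) before and (10.7, 1.8) after.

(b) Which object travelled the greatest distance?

the cyan sphere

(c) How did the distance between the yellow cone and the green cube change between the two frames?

-0.3

They were about 5.0 units apart before and 4.7 after — 0.3 units closer together.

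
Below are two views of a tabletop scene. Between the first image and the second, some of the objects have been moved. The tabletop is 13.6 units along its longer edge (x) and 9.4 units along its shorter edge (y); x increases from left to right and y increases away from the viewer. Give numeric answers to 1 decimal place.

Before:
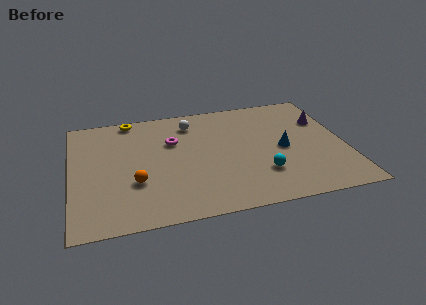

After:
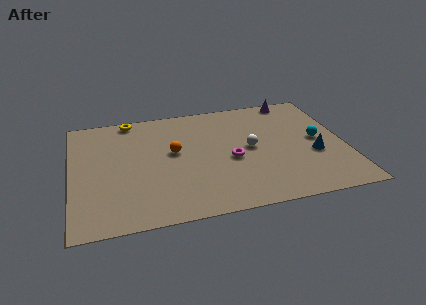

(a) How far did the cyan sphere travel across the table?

3.7

The cyan sphere was near (9.3, 2.6) before and (12.3, 4.8) after, so it travelled √(3.0² + 2.2²) ≈ 3.7 units.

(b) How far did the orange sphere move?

2.9

The orange sphere moved from about (3.1, 3.2) to (5.1, 5.3), a distance of √(2.0² + 2.1²) ≈ 2.9.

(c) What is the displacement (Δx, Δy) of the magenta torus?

(2.8, -2.1)

From the two frames, the magenta torus sits at roughly (5.1, 6.2) before and (7.9, 4.1) after.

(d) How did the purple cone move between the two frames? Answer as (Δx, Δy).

(-1.3, 2.2)

The purple cone started near (12.7, 6.4) and ended near (11.4, 8.6).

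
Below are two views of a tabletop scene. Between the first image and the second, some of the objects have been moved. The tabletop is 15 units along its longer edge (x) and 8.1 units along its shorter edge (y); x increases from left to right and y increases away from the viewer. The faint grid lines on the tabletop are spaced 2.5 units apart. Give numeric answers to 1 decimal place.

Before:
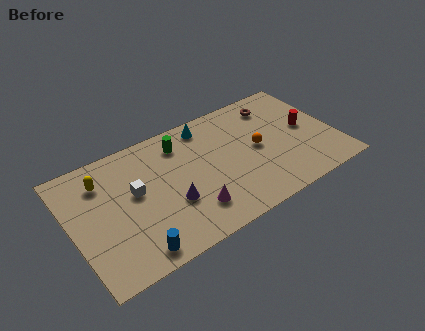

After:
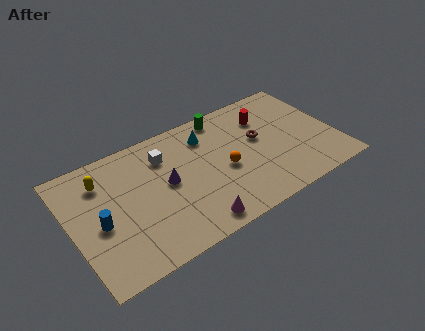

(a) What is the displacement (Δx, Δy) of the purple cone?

(0.0, 1.4)

The purple cone was at about (5.4, 2.9) and moved to about (5.4, 4.3).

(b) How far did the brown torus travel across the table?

2.3

The brown torus was near (12.1, 6.6) before and (10.8, 4.7) after, so it travelled √(1.3² + 1.9²) ≈ 2.3 units.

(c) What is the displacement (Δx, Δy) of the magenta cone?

(0.0, -0.9)

The magenta cone started near (6.4, 1.9) and ended near (6.4, 1.0).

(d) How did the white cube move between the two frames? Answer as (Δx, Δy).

(1.9, 1.5)

From the two frames, the white cube sits at roughly (3.6, 4.6) before and (5.5, 6.1) after.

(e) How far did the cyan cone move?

0.7

From (8.1, 7.0) to (8.0, 6.3), the cyan cone covered √(0.1² + 0.7²) ≈ 0.7 units.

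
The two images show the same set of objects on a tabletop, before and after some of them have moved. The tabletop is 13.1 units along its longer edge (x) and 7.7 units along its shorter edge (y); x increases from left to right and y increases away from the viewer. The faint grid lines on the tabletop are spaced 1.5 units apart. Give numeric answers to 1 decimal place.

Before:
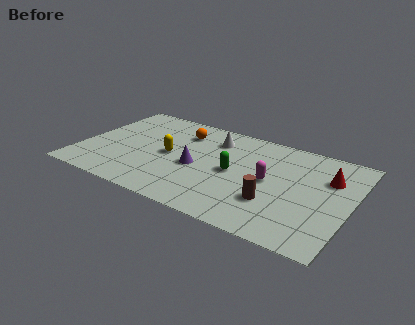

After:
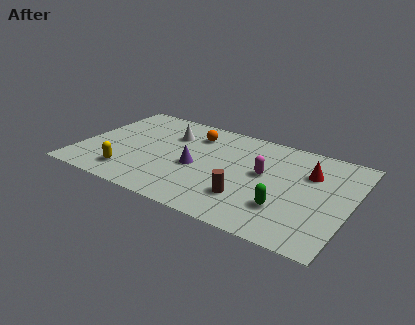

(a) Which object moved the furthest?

the green capsule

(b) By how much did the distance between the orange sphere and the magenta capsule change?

-0.9

Before: roughly 5.0 units apart; after: 4.1. That's 0.9 units closer together.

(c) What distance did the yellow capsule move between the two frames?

2.8

From (4.3, 3.8) to (2.7, 1.5), the yellow capsule covered √(1.6² + 2.3²) ≈ 2.8 units.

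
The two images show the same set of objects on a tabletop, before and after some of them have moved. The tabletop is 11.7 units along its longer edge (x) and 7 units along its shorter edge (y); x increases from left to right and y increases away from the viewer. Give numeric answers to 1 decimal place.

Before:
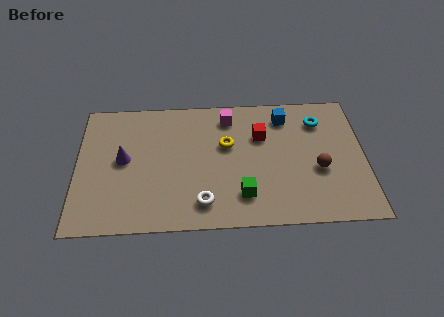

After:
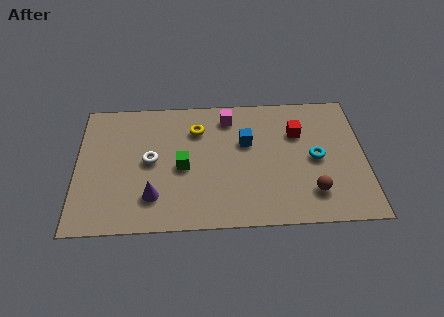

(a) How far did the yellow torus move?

1.5

The yellow torus was near (6.1, 4.3) before and (4.9, 5.2) after, so it travelled √(1.2² + 0.9²) ≈ 1.5 units.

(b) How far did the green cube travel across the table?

2.9

The green cube moved from about (6.7, 1.6) to (4.3, 3.2), a distance of √(2.4² + 1.6²) ≈ 2.9.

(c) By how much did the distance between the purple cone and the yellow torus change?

-0.3

Before: roughly 4.2 units apart; after: 3.9. That's 0.3 units closer together.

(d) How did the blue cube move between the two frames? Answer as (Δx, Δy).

(-1.6, -1.3)

The blue cube started near (8.5, 5.7) and ended near (6.9, 4.4).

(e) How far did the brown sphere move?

1.2

The brown sphere moved from about (9.8, 2.8) to (9.5, 1.6), a distance of √(0.3² + 1.2²) ≈ 1.2.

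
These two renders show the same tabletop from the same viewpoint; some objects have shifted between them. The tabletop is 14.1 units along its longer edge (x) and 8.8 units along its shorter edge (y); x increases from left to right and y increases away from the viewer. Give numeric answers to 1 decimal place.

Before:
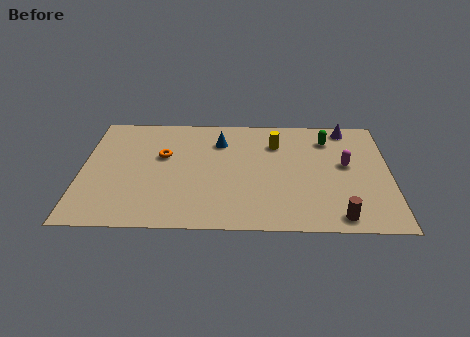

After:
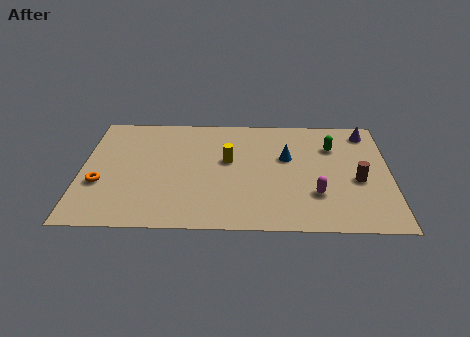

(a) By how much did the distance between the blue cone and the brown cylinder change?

-4.2

The distance was about 7.8 in the first image and 3.6 in the second, so they moved 4.2 units closer together.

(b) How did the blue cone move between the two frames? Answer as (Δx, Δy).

(3.1, -1.2)

The blue cone was at about (6.3, 6.6) and moved to about (9.4, 5.4).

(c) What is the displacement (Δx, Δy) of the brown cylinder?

(0.9, 2.7)

The brown cylinder was at about (11.7, 1.0) and moved to about (12.6, 3.7).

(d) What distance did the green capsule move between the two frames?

0.6

The green capsule was near (11.3, 6.9) before and (11.5, 6.3) after, so it travelled √(0.2² + 0.6²) ≈ 0.6 units.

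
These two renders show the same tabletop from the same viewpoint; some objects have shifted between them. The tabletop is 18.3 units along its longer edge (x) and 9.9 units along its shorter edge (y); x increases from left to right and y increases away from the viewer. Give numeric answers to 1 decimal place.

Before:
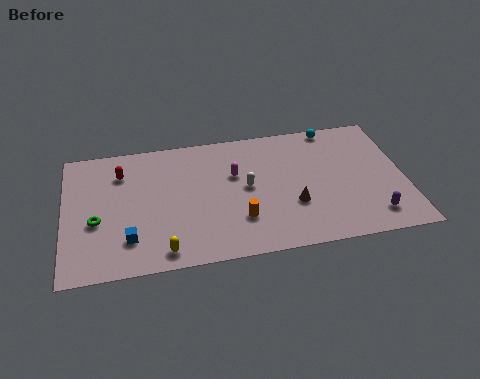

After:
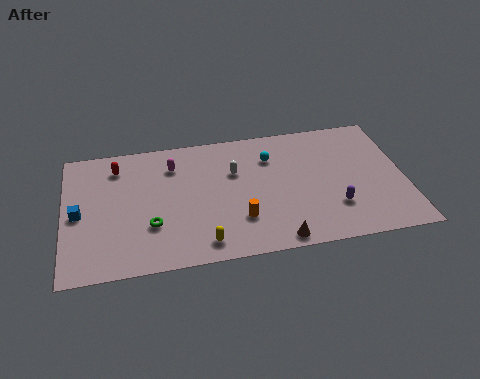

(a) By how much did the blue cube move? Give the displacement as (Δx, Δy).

(-2.6, 2.3)

The blue cube was at about (3.4, 2.4) and moved to about (0.8, 4.7).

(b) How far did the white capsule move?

1.4

From (9.8, 5.2) to (9.2, 6.5), the white capsule covered √(0.6² + 1.3²) ≈ 1.4 units.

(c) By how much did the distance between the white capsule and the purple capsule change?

-1.0

They were about 7.4 units apart before and 6.4 after — 1.0 units closer together.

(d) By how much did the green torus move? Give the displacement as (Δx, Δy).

(2.9, -0.8)

The green torus started near (1.7, 4.0) and ended near (4.6, 3.2).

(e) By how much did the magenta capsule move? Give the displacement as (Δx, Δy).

(-3.3, 1.3)

From the two frames, the magenta capsule sits at roughly (9.2, 6.3) before and (5.9, 7.6) after.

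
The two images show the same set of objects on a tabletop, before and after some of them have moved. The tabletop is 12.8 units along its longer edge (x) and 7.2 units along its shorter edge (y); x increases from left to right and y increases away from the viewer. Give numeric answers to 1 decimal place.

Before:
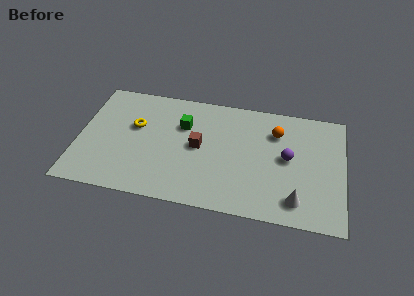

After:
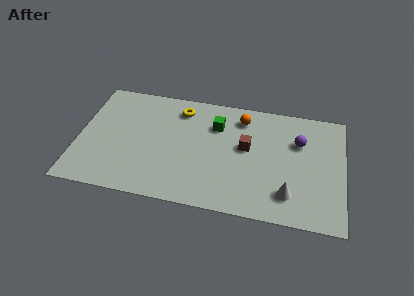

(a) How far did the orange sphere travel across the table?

1.8

The orange sphere was near (9.5, 5.3) before and (7.8, 5.9) after, so it travelled √(1.7² + 0.6²) ≈ 1.8 units.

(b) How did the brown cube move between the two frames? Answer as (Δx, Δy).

(2.3, 0.4)

The brown cube started near (5.8, 3.7) and ended near (8.1, 4.1).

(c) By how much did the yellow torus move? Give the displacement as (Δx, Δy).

(2.1, 1.5)

From the two frames, the yellow torus sits at roughly (2.7, 4.4) before and (4.8, 5.9) after.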